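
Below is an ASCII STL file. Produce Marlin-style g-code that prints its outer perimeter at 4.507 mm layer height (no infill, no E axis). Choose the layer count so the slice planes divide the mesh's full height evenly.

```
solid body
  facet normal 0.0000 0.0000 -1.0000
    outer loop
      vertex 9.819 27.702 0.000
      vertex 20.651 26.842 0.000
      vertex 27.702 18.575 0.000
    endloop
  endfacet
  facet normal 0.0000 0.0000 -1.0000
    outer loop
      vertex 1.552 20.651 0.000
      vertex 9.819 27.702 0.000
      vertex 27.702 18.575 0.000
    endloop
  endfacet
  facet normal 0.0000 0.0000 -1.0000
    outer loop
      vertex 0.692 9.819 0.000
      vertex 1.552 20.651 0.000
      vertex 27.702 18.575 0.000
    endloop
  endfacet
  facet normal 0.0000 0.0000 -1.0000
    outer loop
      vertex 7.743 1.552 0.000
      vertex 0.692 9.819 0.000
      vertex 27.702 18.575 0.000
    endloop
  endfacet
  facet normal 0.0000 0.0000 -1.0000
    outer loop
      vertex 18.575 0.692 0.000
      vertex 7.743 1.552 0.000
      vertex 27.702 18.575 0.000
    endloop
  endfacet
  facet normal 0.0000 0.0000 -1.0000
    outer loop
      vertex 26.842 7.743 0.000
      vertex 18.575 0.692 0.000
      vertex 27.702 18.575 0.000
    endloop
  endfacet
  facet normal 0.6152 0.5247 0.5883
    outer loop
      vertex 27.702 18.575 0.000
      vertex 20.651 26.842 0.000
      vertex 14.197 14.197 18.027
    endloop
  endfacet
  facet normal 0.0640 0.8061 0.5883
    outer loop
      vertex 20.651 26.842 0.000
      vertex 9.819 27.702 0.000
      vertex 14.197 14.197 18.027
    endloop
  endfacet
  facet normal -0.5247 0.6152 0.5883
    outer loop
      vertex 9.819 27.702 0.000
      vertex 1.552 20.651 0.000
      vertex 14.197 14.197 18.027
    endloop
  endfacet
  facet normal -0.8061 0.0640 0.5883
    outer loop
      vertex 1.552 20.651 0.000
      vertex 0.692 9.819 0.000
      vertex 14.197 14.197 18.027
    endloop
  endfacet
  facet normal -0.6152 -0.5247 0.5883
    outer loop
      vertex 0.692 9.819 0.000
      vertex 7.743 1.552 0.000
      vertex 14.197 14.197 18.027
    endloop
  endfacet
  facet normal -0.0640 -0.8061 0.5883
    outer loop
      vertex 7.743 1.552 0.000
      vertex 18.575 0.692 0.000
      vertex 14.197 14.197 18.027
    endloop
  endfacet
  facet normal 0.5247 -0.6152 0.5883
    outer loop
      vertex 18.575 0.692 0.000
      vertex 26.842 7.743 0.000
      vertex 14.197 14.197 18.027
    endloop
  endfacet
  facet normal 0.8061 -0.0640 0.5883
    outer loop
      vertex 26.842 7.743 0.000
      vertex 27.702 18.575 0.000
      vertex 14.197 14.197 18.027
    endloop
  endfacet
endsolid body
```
; perimeter-only toolpath
G21 ; units = mm
G90 ; absolute positioning
G28 ; home
; layer 1
G0 Z4.507
G0 X24.326 Y17.480
G1 X19.038 Y23.681
G1 X10.913 Y24.326
G1 X4.713 Y19.038
G1 X4.068 Y10.913
G1 X9.357 Y4.713
G1 X17.480 Y4.068
G1 X23.681 Y9.357
G1 X24.326 Y17.480
; layer 2
G0 Z9.014
G0 X20.950 Y16.386
G1 X17.424 Y20.520
G1 X12.008 Y20.950
G1 X7.874 Y17.424
G1 X7.444 Y12.008
G1 X10.970 Y7.874
G1 X16.386 Y7.444
G1 X20.520 Y10.970
G1 X20.950 Y16.386
; layer 3
G0 Z13.520
G0 X17.573 Y15.291
G1 X15.810 Y17.358
G1 X13.102 Y17.573
G1 X11.036 Y15.810
G1 X10.821 Y13.102
G1 X12.583 Y11.036
G1 X15.291 Y10.821
G1 X17.358 Y12.583
G1 X17.573 Y15.291
M2 ; end

The solid is a regular 8-sided pyramid, base circumscribed radius ≈ 14.2 mm, apex at z ≈ 18 mm. Slicing at Δz = 4.507 mm — 4 equal slices spanning the solid's height, so layer i sits at z = i·h/4 — gives 3 non-empty perimeters. Each is a 8-segment closed polygon; G0 lifts to the layer z and rapids to the start vertex, then G1 traces the edges. The cross-section shrinks linearly with z (the slice at the apex is degenerate and omitted).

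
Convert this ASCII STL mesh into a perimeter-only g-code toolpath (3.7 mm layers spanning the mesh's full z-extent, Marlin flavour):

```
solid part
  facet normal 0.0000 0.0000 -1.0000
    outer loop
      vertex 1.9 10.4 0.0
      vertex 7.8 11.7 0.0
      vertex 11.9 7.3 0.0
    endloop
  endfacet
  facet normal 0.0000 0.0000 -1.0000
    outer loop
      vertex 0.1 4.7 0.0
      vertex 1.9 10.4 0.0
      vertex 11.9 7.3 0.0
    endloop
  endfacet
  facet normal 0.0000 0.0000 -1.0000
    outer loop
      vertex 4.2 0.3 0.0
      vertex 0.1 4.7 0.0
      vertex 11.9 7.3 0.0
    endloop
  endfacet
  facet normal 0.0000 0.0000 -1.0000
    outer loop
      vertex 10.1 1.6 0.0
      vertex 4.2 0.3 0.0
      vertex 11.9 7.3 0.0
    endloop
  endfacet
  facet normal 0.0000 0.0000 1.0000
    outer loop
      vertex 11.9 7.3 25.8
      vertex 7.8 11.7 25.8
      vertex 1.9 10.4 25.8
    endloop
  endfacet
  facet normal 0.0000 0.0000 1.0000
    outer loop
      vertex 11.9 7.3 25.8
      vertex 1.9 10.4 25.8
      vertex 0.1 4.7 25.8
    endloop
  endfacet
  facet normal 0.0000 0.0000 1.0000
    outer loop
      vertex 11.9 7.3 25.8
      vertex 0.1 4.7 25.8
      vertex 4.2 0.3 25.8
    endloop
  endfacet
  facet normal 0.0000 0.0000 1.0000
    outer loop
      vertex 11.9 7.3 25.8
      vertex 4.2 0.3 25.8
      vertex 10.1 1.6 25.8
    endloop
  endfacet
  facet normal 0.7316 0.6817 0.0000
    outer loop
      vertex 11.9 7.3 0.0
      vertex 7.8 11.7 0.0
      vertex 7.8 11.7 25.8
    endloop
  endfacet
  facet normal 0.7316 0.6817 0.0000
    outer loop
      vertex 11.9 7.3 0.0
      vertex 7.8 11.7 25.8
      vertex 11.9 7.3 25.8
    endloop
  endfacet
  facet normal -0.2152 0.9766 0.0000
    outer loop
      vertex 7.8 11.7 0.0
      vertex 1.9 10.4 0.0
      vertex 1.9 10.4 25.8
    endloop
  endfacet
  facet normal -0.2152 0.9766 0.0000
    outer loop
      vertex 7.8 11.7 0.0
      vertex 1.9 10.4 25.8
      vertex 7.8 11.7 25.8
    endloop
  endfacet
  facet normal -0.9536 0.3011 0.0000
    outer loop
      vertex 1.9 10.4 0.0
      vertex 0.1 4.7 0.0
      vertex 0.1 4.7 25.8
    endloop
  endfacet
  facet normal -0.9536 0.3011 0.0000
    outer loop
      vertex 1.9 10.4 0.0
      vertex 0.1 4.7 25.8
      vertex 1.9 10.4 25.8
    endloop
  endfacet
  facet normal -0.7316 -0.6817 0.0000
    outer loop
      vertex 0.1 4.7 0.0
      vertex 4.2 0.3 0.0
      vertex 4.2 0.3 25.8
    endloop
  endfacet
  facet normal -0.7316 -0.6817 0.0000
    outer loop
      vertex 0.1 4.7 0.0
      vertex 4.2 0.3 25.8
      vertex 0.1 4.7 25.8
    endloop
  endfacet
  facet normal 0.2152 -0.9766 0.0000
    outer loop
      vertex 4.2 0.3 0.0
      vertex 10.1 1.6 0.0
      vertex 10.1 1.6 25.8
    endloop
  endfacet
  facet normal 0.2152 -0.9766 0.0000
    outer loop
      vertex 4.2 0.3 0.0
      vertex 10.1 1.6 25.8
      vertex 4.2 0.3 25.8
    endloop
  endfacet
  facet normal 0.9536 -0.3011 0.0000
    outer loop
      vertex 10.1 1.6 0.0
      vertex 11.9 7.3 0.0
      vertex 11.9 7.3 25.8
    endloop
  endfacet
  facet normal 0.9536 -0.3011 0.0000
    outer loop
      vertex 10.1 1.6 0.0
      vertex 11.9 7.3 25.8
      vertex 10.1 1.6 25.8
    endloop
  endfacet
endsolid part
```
; perimeter-only toolpath
G21 ; units = mm
G90 ; absolute positioning
G28 ; home
; layer 1
G0 Z3.7
G0 X11.9 Y7.3
G1 X7.8 Y11.7
G1 X1.9 Y10.4
G1 X0.1 Y4.7
G1 X4.2 Y0.3
G1 X10.1 Y1.6
G1 X11.9 Y7.3
; layer 2
G0 Z7.4
G0 X11.9 Y7.3
G1 X7.8 Y11.7
G1 X1.9 Y10.4
G1 X0.1 Y4.7
G1 X4.2 Y0.3
G1 X10.1 Y1.6
G1 X11.9 Y7.3
; layer 3
G0 Z11.1
G0 X11.9 Y7.3
G1 X7.8 Y11.7
G1 X1.9 Y10.4
G1 X0.1 Y4.7
G1 X4.2 Y0.3
G1 X10.1 Y1.6
G1 X11.9 Y7.3
; layer 4
G0 Z14.7
G0 X11.9 Y7.3
G1 X7.8 Y11.7
G1 X1.9 Y10.4
G1 X0.1 Y4.7
G1 X4.2 Y0.3
G1 X10.1 Y1.6
G1 X11.9 Y7.3
; layer 5
G0 Z18.4
G0 X11.9 Y7.3
G1 X7.8 Y11.7
G1 X1.9 Y10.4
G1 X0.1 Y4.7
G1 X4.2 Y0.3
G1 X10.1 Y1.6
G1 X11.9 Y7.3
; layer 6
G0 Z22.1
G0 X11.9 Y7.3
G1 X7.8 Y11.7
G1 X1.9 Y10.4
G1 X0.1 Y4.7
G1 X4.2 Y0.3
G1 X10.1 Y1.6
G1 X11.9 Y7.3
; layer 7
G0 Z25.8
G0 X11.9 Y7.3
G1 X7.8 Y11.7
G1 X1.9 Y10.4
G1 X0.1 Y4.7
G1 X4.2 Y0.3
G1 X10.1 Y1.6
G1 X11.9 Y7.3
M2 ; end

The solid is a regular 6-sided prism (a cylinder approximated with 6 flat sides), circumscribed radius ≈ 6 mm, height ≈ 25.8 mm. Slicing at Δz = 3.7 mm — 7 equal slices spanning the solid's height, so layer i sits at z = i·h/7 — gives 7 non-empty perimeters. Each is a 6-segment closed polygon; G0 lifts to the layer z and rapids to the start vertex, then G1 traces the edges.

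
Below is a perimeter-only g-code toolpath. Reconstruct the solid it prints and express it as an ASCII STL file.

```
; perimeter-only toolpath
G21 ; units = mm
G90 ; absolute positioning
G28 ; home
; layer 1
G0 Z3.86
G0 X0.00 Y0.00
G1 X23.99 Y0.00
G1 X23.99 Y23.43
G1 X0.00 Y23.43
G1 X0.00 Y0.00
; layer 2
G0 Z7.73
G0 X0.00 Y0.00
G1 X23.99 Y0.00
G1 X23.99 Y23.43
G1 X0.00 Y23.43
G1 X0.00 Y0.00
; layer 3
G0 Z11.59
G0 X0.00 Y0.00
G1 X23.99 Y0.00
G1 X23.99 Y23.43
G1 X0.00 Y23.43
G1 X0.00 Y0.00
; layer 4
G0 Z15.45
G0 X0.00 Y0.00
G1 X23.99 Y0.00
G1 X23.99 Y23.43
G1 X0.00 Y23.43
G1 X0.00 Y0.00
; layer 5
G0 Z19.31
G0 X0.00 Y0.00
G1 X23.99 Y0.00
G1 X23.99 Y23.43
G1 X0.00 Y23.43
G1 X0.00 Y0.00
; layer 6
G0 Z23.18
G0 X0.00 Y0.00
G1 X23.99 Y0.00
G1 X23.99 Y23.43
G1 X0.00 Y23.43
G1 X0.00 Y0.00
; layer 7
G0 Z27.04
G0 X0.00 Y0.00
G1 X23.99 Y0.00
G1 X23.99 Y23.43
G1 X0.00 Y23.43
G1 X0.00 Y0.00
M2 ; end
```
solid part
  facet normal 0.0000 0.0000 -1.0000
    outer loop
      vertex 23.99 23.43 0.00
      vertex 23.99 0.00 0.00
      vertex 0.00 0.00 0.00
    endloop
  endfacet
  facet normal 0.0000 0.0000 -1.0000
    outer loop
      vertex 0.00 23.43 0.00
      vertex 23.99 23.43 0.00
      vertex 0.00 0.00 0.00
    endloop
  endfacet
  facet normal 0.0000 0.0000 1.0000
    outer loop
      vertex 0.00 0.00 27.04
      vertex 23.99 0.00 27.04
      vertex 23.99 23.43 27.04
    endloop
  endfacet
  facet normal 0.0000 0.0000 1.0000
    outer loop
      vertex 0.00 0.00 27.04
      vertex 23.99 23.43 27.04
      vertex 0.00 23.43 27.04
    endloop
  endfacet
  facet normal 0.0000 -1.0000 0.0000
    outer loop
      vertex 0.00 0.00 0.00
      vertex 23.99 0.00 0.00
      vertex 23.99 0.00 27.04
    endloop
  endfacet
  facet normal 0.0000 -1.0000 0.0000
    outer loop
      vertex 0.00 0.00 0.00
      vertex 23.99 0.00 27.04
      vertex 0.00 0.00 27.04
    endloop
  endfacet
  facet normal 0.0000 1.0000 0.0000
    outer loop
      vertex 23.99 23.43 27.04
      vertex 23.99 23.43 0.00
      vertex 0.00 23.43 0.00
    endloop
  endfacet
  facet normal 0.0000 1.0000 0.0000
    outer loop
      vertex 0.00 23.43 27.04
      vertex 23.99 23.43 27.04
      vertex 0.00 23.43 0.00
    endloop
  endfacet
  facet normal -1.0000 0.0000 0.0000
    outer loop
      vertex 0.00 23.43 27.04
      vertex 0.00 23.43 0.00
      vertex 0.00 0.00 0.00
    endloop
  endfacet
  facet normal -1.0000 0.0000 0.0000
    outer loop
      vertex 0.00 0.00 27.04
      vertex 0.00 23.43 27.04
      vertex 0.00 0.00 0.00
    endloop
  endfacet
  facet normal 1.0000 0.0000 0.0000
    outer loop
      vertex 23.99 0.00 0.00
      vertex 23.99 23.43 0.00
      vertex 23.99 23.43 27.04
    endloop
  endfacet
  facet normal 1.0000 0.0000 0.0000
    outer loop
      vertex 23.99 0.00 0.00
      vertex 23.99 23.43 27.04
      vertex 23.99 0.00 27.04
    endloop
  endfacet
endsolid part

The G0 Z moves step by Δz≈3.86 mm. Every layer's G1 loop is the same polygon, so the solid is a straight extrusion of it from z=0 to z≈27. Closing with flat bottom and top caps and triangulating gives 12 facets — a rectangular box, roughly 24 × 23.4 mm footprint and 27 mm tall.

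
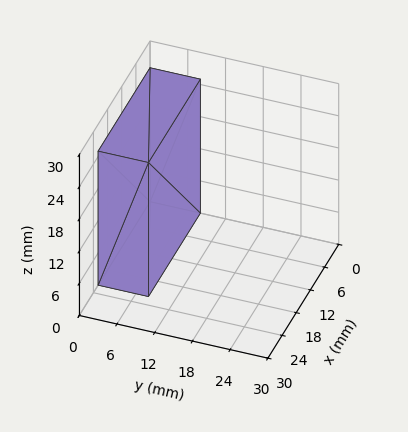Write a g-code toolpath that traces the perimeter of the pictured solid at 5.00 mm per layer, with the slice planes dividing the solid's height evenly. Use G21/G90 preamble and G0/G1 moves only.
Reading the render: the shape is a rectangular box, roughly 22 × 8 mm footprint and 25 mm tall (dimensions read to the nearest mm from the axis ticks). For the g-code, the solid's height is divided into equal slices at the stated Δz and each level perimeter traced with G1 moves after a G0 lift.

; perimeter-only toolpath
G21 ; units = mm
G90 ; absolute positioning
G28 ; home
; layer 1
G0 Z5.00
G0 X0.00 Y0.00
G1 X22.00 Y0.00
G1 X22.00 Y8.00
G1 X0.00 Y8.00
G1 X0.00 Y0.00
; layer 2
G0 Z10.00
G0 X0.00 Y0.00
G1 X22.00 Y0.00
G1 X22.00 Y8.00
G1 X0.00 Y8.00
G1 X0.00 Y0.00
; layer 3
G0 Z15.00
G0 X0.00 Y0.00
G1 X22.00 Y0.00
G1 X22.00 Y8.00
G1 X0.00 Y8.00
G1 X0.00 Y0.00
; layer 4
G0 Z20.00
G0 X0.00 Y0.00
G1 X22.00 Y0.00
G1 X22.00 Y8.00
G1 X0.00 Y8.00
G1 X0.00 Y0.00
; layer 5
G0 Z25.00
G0 X0.00 Y0.00
G1 X22.00 Y0.00
G1 X22.00 Y8.00
G1 X0.00 Y8.00
G1 X0.00 Y0.00
M2 ; end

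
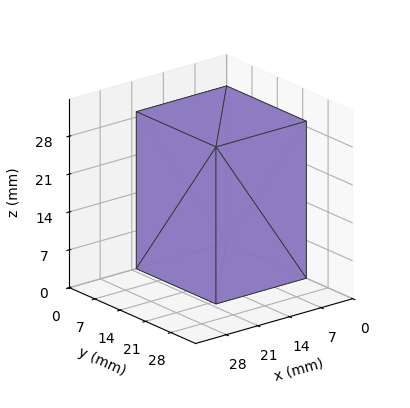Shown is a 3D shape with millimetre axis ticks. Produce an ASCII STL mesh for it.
Reading the render: the shape is a rectangular box, roughly 20 × 22 mm footprint and 29 mm tall (dimensions read to the nearest mm from the axis ticks). For the STL, each face is triangulated and given an outward normal.

solid part
  facet normal 0.0000 0.0000 -1.0000
    outer loop
      vertex 20.00 22.00 0.00
      vertex 20.00 0.00 0.00
      vertex 0.00 0.00 0.00
    endloop
  endfacet
  facet normal 0.0000 0.0000 -1.0000
    outer loop
      vertex 0.00 22.00 0.00
      vertex 20.00 22.00 0.00
      vertex 0.00 0.00 0.00
    endloop
  endfacet
  facet normal 0.0000 0.0000 1.0000
    outer loop
      vertex 0.00 0.00 29.00
      vertex 20.00 0.00 29.00
      vertex 20.00 22.00 29.00
    endloop
  endfacet
  facet normal 0.0000 0.0000 1.0000
    outer loop
      vertex 0.00 0.00 29.00
      vertex 20.00 22.00 29.00
      vertex 0.00 22.00 29.00
    endloop
  endfacet
  facet normal 0.0000 -1.0000 0.0000
    outer loop
      vertex 0.00 0.00 0.00
      vertex 20.00 0.00 0.00
      vertex 20.00 0.00 29.00
    endloop
  endfacet
  facet normal 0.0000 -1.0000 0.0000
    outer loop
      vertex 0.00 0.00 0.00
      vertex 20.00 0.00 29.00
      vertex 0.00 0.00 29.00
    endloop
  endfacet
  facet normal 0.0000 1.0000 0.0000
    outer loop
      vertex 20.00 22.00 29.00
      vertex 20.00 22.00 0.00
      vertex 0.00 22.00 0.00
    endloop
  endfacet
  facet normal 0.0000 1.0000 0.0000
    outer loop
      vertex 0.00 22.00 29.00
      vertex 20.00 22.00 29.00
      vertex 0.00 22.00 0.00
    endloop
  endfacet
  facet normal -1.0000 0.0000 0.0000
    outer loop
      vertex 0.00 22.00 29.00
      vertex 0.00 22.00 0.00
      vertex 0.00 0.00 0.00
    endloop
  endfacet
  facet normal -1.0000 0.0000 0.0000
    outer loop
      vertex 0.00 0.00 29.00
      vertex 0.00 22.00 29.00
      vertex 0.00 0.00 0.00
    endloop
  endfacet
  facet normal 1.0000 0.0000 0.0000
    outer loop
      vertex 20.00 0.00 0.00
      vertex 20.00 22.00 0.00
      vertex 20.00 22.00 29.00
    endloop
  endfacet
  facet normal 1.0000 0.0000 0.0000
    outer loop
      vertex 20.00 0.00 0.00
      vertex 20.00 22.00 29.00
      vertex 20.00 0.00 29.00
    endloop
  endfacet
endsolid part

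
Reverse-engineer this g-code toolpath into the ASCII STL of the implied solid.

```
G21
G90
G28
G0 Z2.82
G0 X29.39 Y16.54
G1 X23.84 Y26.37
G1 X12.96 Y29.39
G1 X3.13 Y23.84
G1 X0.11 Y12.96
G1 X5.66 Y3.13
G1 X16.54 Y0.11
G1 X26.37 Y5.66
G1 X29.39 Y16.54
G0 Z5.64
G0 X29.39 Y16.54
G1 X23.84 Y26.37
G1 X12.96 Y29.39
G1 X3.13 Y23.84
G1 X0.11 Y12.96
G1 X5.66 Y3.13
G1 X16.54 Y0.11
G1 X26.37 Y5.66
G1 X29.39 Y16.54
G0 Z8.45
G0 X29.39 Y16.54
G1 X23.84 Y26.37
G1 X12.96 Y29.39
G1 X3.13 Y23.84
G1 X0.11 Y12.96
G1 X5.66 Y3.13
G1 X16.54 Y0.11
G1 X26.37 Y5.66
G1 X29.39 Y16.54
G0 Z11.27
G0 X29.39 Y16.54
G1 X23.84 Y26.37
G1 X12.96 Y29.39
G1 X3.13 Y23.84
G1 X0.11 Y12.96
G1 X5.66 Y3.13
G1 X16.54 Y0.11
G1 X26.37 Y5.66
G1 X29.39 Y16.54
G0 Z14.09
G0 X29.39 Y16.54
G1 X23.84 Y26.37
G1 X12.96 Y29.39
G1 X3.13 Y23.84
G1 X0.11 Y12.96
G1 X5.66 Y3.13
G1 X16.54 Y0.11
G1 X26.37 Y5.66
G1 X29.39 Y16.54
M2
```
solid part
  facet normal 0.0000 0.0000 -1.0000
    outer loop
      vertex 12.96 29.39 0.00
      vertex 23.84 26.37 0.00
      vertex 29.39 16.54 0.00
    endloop
  endfacet
  facet normal 0.0000 0.0000 -1.0000
    outer loop
      vertex 3.13 23.84 0.00
      vertex 12.96 29.39 0.00
      vertex 29.39 16.54 0.00
    endloop
  endfacet
  facet normal 0.0000 0.0000 -1.0000
    outer loop
      vertex 0.11 12.96 0.00
      vertex 3.13 23.84 0.00
      vertex 29.39 16.54 0.00
    endloop
  endfacet
  facet normal 0.0000 0.0000 -1.0000
    outer loop
      vertex 5.66 3.13 0.00
      vertex 0.11 12.96 0.00
      vertex 29.39 16.54 0.00
    endloop
  endfacet
  facet normal 0.0000 0.0000 -1.0000
    outer loop
      vertex 16.54 0.11 0.00
      vertex 5.66 3.13 0.00
      vertex 29.39 16.54 0.00
    endloop
  endfacet
  facet normal 0.0000 0.0000 -1.0000
    outer loop
      vertex 26.37 5.66 0.00
      vertex 16.54 0.11 0.00
      vertex 29.39 16.54 0.00
    endloop
  endfacet
  facet normal 0.0000 0.0000 1.0000
    outer loop
      vertex 29.39 16.54 14.09
      vertex 23.84 26.37 14.09
      vertex 12.96 29.39 14.09
    endloop
  endfacet
  facet normal 0.0000 0.0000 1.0000
    outer loop
      vertex 29.39 16.54 14.09
      vertex 12.96 29.39 14.09
      vertex 3.13 23.84 14.09
    endloop
  endfacet
  facet normal 0.0000 0.0000 1.0000
    outer loop
      vertex 29.39 16.54 14.09
      vertex 3.13 23.84 14.09
      vertex 0.11 12.96 14.09
    endloop
  endfacet
  facet normal 0.0000 0.0000 1.0000
    outer loop
      vertex 29.39 16.54 14.09
      vertex 0.11 12.96 14.09
      vertex 5.66 3.13 14.09
    endloop
  endfacet
  facet normal 0.0000 0.0000 1.0000
    outer loop
      vertex 29.39 16.54 14.09
      vertex 5.66 3.13 14.09
      vertex 16.54 0.11 14.09
    endloop
  endfacet
  facet normal 0.0000 0.0000 1.0000
    outer loop
      vertex 29.39 16.54 14.09
      vertex 16.54 0.11 14.09
      vertex 26.37 5.66 14.09
    endloop
  endfacet
  facet normal 0.8708 0.4916 0.0000
    outer loop
      vertex 29.39 16.54 0.00
      vertex 23.84 26.37 0.00
      vertex 23.84 26.37 14.09
    endloop
  endfacet
  facet normal 0.8708 0.4916 0.0000
    outer loop
      vertex 29.39 16.54 0.00
      vertex 23.84 26.37 14.09
      vertex 29.39 16.54 14.09
    endloop
  endfacet
  facet normal 0.2675 0.9636 0.0000
    outer loop
      vertex 23.84 26.37 0.00
      vertex 12.96 29.39 0.00
      vertex 12.96 29.39 14.09
    endloop
  endfacet
  facet normal 0.2675 0.9636 0.0000
    outer loop
      vertex 23.84 26.37 0.00
      vertex 12.96 29.39 14.09
      vertex 23.84 26.37 14.09
    endloop
  endfacet
  facet normal -0.4916 0.8708 0.0000
    outer loop
      vertex 12.96 29.39 0.00
      vertex 3.13 23.84 0.00
      vertex 3.13 23.84 14.09
    endloop
  endfacet
  facet normal -0.4916 0.8708 0.0000
    outer loop
      vertex 12.96 29.39 0.00
      vertex 3.13 23.84 14.09
      vertex 12.96 29.39 14.09
    endloop
  endfacet
  facet normal -0.9636 0.2675 0.0000
    outer loop
      vertex 3.13 23.84 0.00
      vertex 0.11 12.96 0.00
      vertex 0.11 12.96 14.09
    endloop
  endfacet
  facet normal -0.9636 0.2675 0.0000
    outer loop
      vertex 3.13 23.84 0.00
      vertex 0.11 12.96 14.09
      vertex 3.13 23.84 14.09
    endloop
  endfacet
  facet normal -0.8708 -0.4916 0.0000
    outer loop
      vertex 0.11 12.96 0.00
      vertex 5.66 3.13 0.00
      vertex 5.66 3.13 14.09
    endloop
  endfacet
  facet normal -0.8708 -0.4916 0.0000
    outer loop
      vertex 0.11 12.96 0.00
      vertex 5.66 3.13 14.09
      vertex 0.11 12.96 14.09
    endloop
  endfacet
  facet normal -0.2675 -0.9636 0.0000
    outer loop
      vertex 5.66 3.13 0.00
      vertex 16.54 0.11 0.00
      vertex 16.54 0.11 14.09
    endloop
  endfacet
  facet normal -0.2675 -0.9636 0.0000
    outer loop
      vertex 5.66 3.13 0.00
      vertex 16.54 0.11 14.09
      vertex 5.66 3.13 14.09
    endloop
  endfacet
  facet normal 0.4916 -0.8708 0.0000
    outer loop
      vertex 16.54 0.11 0.00
      vertex 26.37 5.66 0.00
      vertex 26.37 5.66 14.09
    endloop
  endfacet
  facet normal 0.4916 -0.8708 0.0000
    outer loop
      vertex 16.54 0.11 0.00
      vertex 26.37 5.66 14.09
      vertex 16.54 0.11 14.09
    endloop
  endfacet
  facet normal 0.9636 -0.2675 0.0000
    outer loop
      vertex 26.37 5.66 0.00
      vertex 29.39 16.54 0.00
      vertex 29.39 16.54 14.09
    endloop
  endfacet
  facet normal 0.9636 -0.2675 0.0000
    outer loop
      vertex 26.37 5.66 0.00
      vertex 29.39 16.54 14.09
      vertex 26.37 5.66 14.09
    endloop
  endfacet
endsolid part

The G0 Z moves step by Δz≈2.82 mm. Every layer's G1 loop is the same polygon, so the solid is a straight extrusion of it from z=0 to z≈14.1. Closing with flat bottom and top caps and triangulating gives 28 facets — a regular 8-sided prism (a cylinder approximated with 8 flat sides), circumscribed radius ≈ 14.8 mm, height ≈ 14.1 mm.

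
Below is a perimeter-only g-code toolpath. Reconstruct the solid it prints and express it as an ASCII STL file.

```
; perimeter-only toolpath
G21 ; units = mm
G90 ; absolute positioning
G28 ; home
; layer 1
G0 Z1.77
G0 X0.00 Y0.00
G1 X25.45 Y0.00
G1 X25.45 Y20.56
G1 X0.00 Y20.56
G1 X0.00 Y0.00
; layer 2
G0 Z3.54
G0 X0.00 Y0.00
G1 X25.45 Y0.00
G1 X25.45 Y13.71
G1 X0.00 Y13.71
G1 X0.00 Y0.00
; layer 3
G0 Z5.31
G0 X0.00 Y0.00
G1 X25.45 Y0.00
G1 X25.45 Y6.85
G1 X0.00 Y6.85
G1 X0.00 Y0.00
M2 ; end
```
solid part
  facet normal 0.0000 0.0000 -1.0000
    outer loop
      vertex 25.45 27.41 0.00
      vertex 25.45 0.00 0.00
      vertex 0.00 0.00 0.00
    endloop
  endfacet
  facet normal 0.0000 0.0000 -1.0000
    outer loop
      vertex 0.00 27.41 0.00
      vertex 25.45 27.41 0.00
      vertex 0.00 0.00 0.00
    endloop
  endfacet
  facet normal 0.0000 -1.0000 0.0000
    outer loop
      vertex 0.00 0.00 0.00
      vertex 25.45 0.00 0.00
      vertex 25.45 0.00 7.08
    endloop
  endfacet
  facet normal 0.0000 -1.0000 0.0000
    outer loop
      vertex 0.00 0.00 0.00
      vertex 25.45 0.00 7.08
      vertex 0.00 0.00 7.08
    endloop
  endfacet
  facet normal 0.0000 0.2501 0.9682
    outer loop
      vertex 0.00 0.00 7.08
      vertex 25.45 0.00 7.08
      vertex 25.45 27.41 0.00
    endloop
  endfacet
  facet normal 0.0000 0.2501 0.9682
    outer loop
      vertex 0.00 0.00 7.08
      vertex 25.45 27.41 0.00
      vertex 0.00 27.41 0.00
    endloop
  endfacet
  facet normal -1.0000 0.0000 0.0000
    outer loop
      vertex 0.00 0.00 7.08
      vertex 0.00 27.41 0.00
      vertex 0.00 0.00 0.00
    endloop
  endfacet
  facet normal 1.0000 0.0000 0.0000
    outer loop
      vertex 25.45 0.00 0.00
      vertex 25.45 27.41 0.00
      vertex 25.45 0.00 7.08
    endloop
  endfacet
endsolid part

The G0 Z moves step by Δz≈1.77 mm. The G1 loops shrink linearly with z, so the solid tapers from its base footprint up to z≈7.08. Closing with a flat bottom cap and the tapered top and triangulating gives 8 facets — a wedge (ramp): 25.4 × 27.4 mm base, rising to 7.08 mm along the y=0 edge and sloping linearly to z=0 at y=27.4.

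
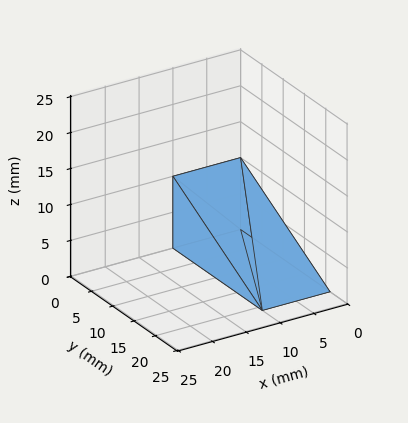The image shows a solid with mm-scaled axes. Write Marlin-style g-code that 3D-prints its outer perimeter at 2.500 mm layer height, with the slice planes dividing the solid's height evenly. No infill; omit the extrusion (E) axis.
Reading the render: the shape is a wedge (ramp): 10 × 21 mm base, rising to 10 mm along the y=0 edge and sloping linearly to z=0 at y=21 (dimensions read to the nearest mm from the axis ticks). For the g-code, the solid's height is divided into equal slices at the stated Δz and each level perimeter traced with G1 moves after a G0 lift.

; perimeter-only toolpath
G21 ; units = mm
G90 ; absolute positioning
G28 ; home
; layer 1
G0 Z2.500
G0 X0.000 Y0.000
G1 X10.000 Y0.000
G1 X10.000 Y15.750
G1 X0.000 Y15.750
G1 X0.000 Y0.000
; layer 2
G0 Z5.000
G0 X0.000 Y0.000
G1 X10.000 Y0.000
G1 X10.000 Y10.500
G1 X0.000 Y10.500
G1 X0.000 Y0.000
; layer 3
G0 Z7.500
G0 X0.000 Y0.000
G1 X10.000 Y0.000
G1 X10.000 Y5.250
G1 X0.000 Y5.250
G1 X0.000 Y0.000
M2 ; end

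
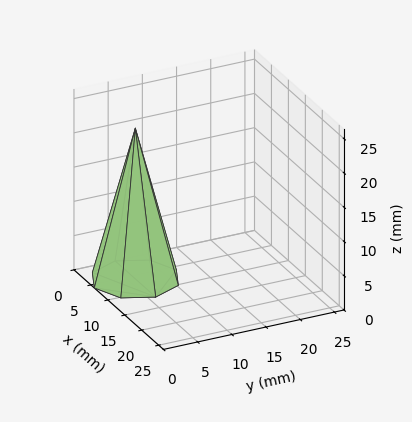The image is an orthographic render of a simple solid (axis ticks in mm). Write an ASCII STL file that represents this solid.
Reading the render: the shape is a regular 8-sided pyramid, base circumscribed radius ≈ 6 mm, apex at z ≈ 22 mm (dimensions read to the nearest mm from the axis ticks). For the STL, each face is triangulated and given an outward normal.

solid part
  facet normal 0.0000 0.0000 -1.0000
    outer loop
      vertex 6.0 12.0 0.0
      vertex 10.2 10.2 0.0
      vertex 12.0 6.0 0.0
    endloop
  endfacet
  facet normal 0.0000 0.0000 -1.0000
    outer loop
      vertex 1.8 10.2 0.0
      vertex 6.0 12.0 0.0
      vertex 12.0 6.0 0.0
    endloop
  endfacet
  facet normal 0.0000 0.0000 -1.0000
    outer loop
      vertex 0.0 6.0 0.0
      vertex 1.8 10.2 0.0
      vertex 12.0 6.0 0.0
    endloop
  endfacet
  facet normal 0.0000 0.0000 -1.0000
    outer loop
      vertex 1.8 1.8 0.0
      vertex 0.0 6.0 0.0
      vertex 12.0 6.0 0.0
    endloop
  endfacet
  facet normal 0.0000 0.0000 -1.0000
    outer loop
      vertex 6.0 0.0 0.0
      vertex 1.8 1.8 0.0
      vertex 12.0 6.0 0.0
    endloop
  endfacet
  facet normal 0.0000 0.0000 -1.0000
    outer loop
      vertex 10.2 1.8 0.0
      vertex 6.0 0.0 0.0
      vertex 12.0 6.0 0.0
    endloop
  endfacet
  facet normal 0.8916 0.3821 0.2432
    outer loop
      vertex 12.0 6.0 0.0
      vertex 10.2 10.2 0.0
      vertex 6.0 6.0 22.0
    endloop
  endfacet
  facet normal 0.3821 0.8916 0.2432
    outer loop
      vertex 10.2 10.2 0.0
      vertex 6.0 12.0 0.0
      vertex 6.0 6.0 22.0
    endloop
  endfacet
  facet normal -0.3821 0.8916 0.2432
    outer loop
      vertex 6.0 12.0 0.0
      vertex 1.8 10.2 0.0
      vertex 6.0 6.0 22.0
    endloop
  endfacet
  facet normal -0.8916 0.3821 0.2432
    outer loop
      vertex 1.8 10.2 0.0
      vertex 0.0 6.0 0.0
      vertex 6.0 6.0 22.0
    endloop
  endfacet
  facet normal -0.8916 -0.3821 0.2432
    outer loop
      vertex 0.0 6.0 0.0
      vertex 1.8 1.8 0.0
      vertex 6.0 6.0 22.0
    endloop
  endfacet
  facet normal -0.3821 -0.8916 0.2432
    outer loop
      vertex 1.8 1.8 0.0
      vertex 6.0 0.0 0.0
      vertex 6.0 6.0 22.0
    endloop
  endfacet
  facet normal 0.3821 -0.8916 0.2432
    outer loop
      vertex 6.0 0.0 0.0
      vertex 10.2 1.8 0.0
      vertex 6.0 6.0 22.0
    endloop
  endfacet
  facet normal 0.8916 -0.3821 0.2432
    outer loop
      vertex 10.2 1.8 0.0
      vertex 12.0 6.0 0.0
      vertex 6.0 6.0 22.0
    endloop
  endfacet
endsolid part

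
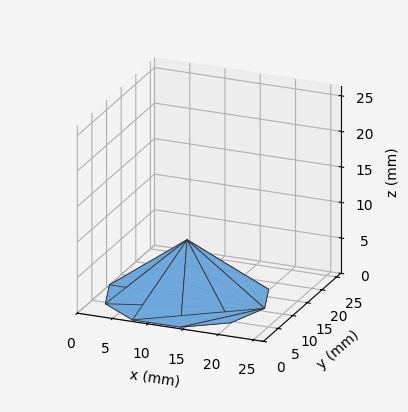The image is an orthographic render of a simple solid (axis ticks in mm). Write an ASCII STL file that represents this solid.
Reading the render: the shape is a regular 10-sided pyramid, base circumscribed radius ≈ 11 mm, apex at z ≈ 8 mm (dimensions read to the nearest mm from the axis ticks). For the STL, each face is triangulated and given an outward normal.

solid part
  facet normal 0.0000 0.0000 -1.0000
    outer loop
      vertex 14.40 21.46 0.00
      vertex 19.90 17.47 0.00
      vertex 22.00 11.00 0.00
    endloop
  endfacet
  facet normal 0.0000 0.0000 -1.0000
    outer loop
      vertex 7.60 21.46 0.00
      vertex 14.40 21.46 0.00
      vertex 22.00 11.00 0.00
    endloop
  endfacet
  facet normal 0.0000 0.0000 -1.0000
    outer loop
      vertex 2.10 17.47 0.00
      vertex 7.60 21.46 0.00
      vertex 22.00 11.00 0.00
    endloop
  endfacet
  facet normal 0.0000 0.0000 -1.0000
    outer loop
      vertex 0.00 11.00 0.00
      vertex 2.10 17.47 0.00
      vertex 22.00 11.00 0.00
    endloop
  endfacet
  facet normal 0.0000 0.0000 -1.0000
    outer loop
      vertex 2.10 4.53 0.00
      vertex 0.00 11.00 0.00
      vertex 22.00 11.00 0.00
    endloop
  endfacet
  facet normal 0.0000 0.0000 -1.0000
    outer loop
      vertex 7.60 0.54 0.00
      vertex 2.10 4.53 0.00
      vertex 22.00 11.00 0.00
    endloop
  endfacet
  facet normal 0.0000 0.0000 -1.0000
    outer loop
      vertex 14.40 0.54 0.00
      vertex 7.60 0.54 0.00
      vertex 22.00 11.00 0.00
    endloop
  endfacet
  facet normal 0.0000 0.0000 -1.0000
    outer loop
      vertex 19.90 4.53 0.00
      vertex 14.40 0.54 0.00
      vertex 22.00 11.00 0.00
    endloop
  endfacet
  facet normal 0.5777 0.1875 0.7944
    outer loop
      vertex 22.00 11.00 0.00
      vertex 19.90 17.47 0.00
      vertex 11.00 11.00 8.00
    endloop
  endfacet
  facet normal 0.3567 0.4916 0.7944
    outer loop
      vertex 19.90 17.47 0.00
      vertex 14.40 21.46 0.00
      vertex 11.00 11.00 8.00
    endloop
  endfacet
  facet normal 0.0000 0.6075 0.7943
    outer loop
      vertex 14.40 21.46 0.00
      vertex 7.60 21.46 0.00
      vertex 11.00 11.00 8.00
    endloop
  endfacet
  facet normal -0.3567 0.4916 0.7944
    outer loop
      vertex 7.60 21.46 0.00
      vertex 2.10 17.47 0.00
      vertex 11.00 11.00 8.00
    endloop
  endfacet
  facet normal -0.5777 0.1875 0.7944
    outer loop
      vertex 2.10 17.47 0.00
      vertex 0.00 11.00 0.00
      vertex 11.00 11.00 8.00
    endloop
  endfacet
  facet normal -0.5777 -0.1875 0.7944
    outer loop
      vertex 0.00 11.00 0.00
      vertex 2.10 4.53 0.00
      vertex 11.00 11.00 8.00
    endloop
  endfacet
  facet normal -0.3567 -0.4916 0.7944
    outer loop
      vertex 2.10 4.53 0.00
      vertex 7.60 0.54 0.00
      vertex 11.00 11.00 8.00
    endloop
  endfacet
  facet normal 0.0000 -0.6075 0.7943
    outer loop
      vertex 7.60 0.54 0.00
      vertex 14.40 0.54 0.00
      vertex 11.00 11.00 8.00
    endloop
  endfacet
  facet normal 0.3567 -0.4916 0.7944
    outer loop
      vertex 14.40 0.54 0.00
      vertex 19.90 4.53 0.00
      vertex 11.00 11.00 8.00
    endloop
  endfacet
  facet normal 0.5777 -0.1875 0.7944
    outer loop
      vertex 19.90 4.53 0.00
      vertex 22.00 11.00 0.00
      vertex 11.00 11.00 8.00
    endloop
  endfacet
endsolid part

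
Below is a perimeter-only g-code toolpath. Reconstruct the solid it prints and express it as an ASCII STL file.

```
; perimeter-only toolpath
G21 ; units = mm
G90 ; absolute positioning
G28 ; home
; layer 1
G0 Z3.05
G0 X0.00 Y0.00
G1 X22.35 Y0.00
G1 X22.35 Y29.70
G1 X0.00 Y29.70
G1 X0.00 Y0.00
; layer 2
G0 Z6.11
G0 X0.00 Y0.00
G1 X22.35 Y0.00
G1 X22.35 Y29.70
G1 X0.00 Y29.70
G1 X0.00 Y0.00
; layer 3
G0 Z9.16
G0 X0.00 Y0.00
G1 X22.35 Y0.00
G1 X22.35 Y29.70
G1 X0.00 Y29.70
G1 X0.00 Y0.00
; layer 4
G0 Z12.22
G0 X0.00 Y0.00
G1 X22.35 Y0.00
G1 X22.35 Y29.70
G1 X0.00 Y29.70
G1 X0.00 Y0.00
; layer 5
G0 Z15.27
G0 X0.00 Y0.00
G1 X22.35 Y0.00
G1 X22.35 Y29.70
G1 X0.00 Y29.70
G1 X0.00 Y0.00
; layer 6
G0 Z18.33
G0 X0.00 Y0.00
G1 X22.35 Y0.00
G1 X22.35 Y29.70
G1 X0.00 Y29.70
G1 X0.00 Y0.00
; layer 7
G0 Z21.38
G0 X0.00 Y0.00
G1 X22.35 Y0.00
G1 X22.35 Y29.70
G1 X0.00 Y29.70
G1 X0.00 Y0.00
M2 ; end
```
solid part
  facet normal 0.0000 0.0000 -1.0000
    outer loop
      vertex 22.35 29.70 0.00
      vertex 22.35 0.00 0.00
      vertex 0.00 0.00 0.00
    endloop
  endfacet
  facet normal 0.0000 0.0000 -1.0000
    outer loop
      vertex 0.00 29.70 0.00
      vertex 22.35 29.70 0.00
      vertex 0.00 0.00 0.00
    endloop
  endfacet
  facet normal 0.0000 0.0000 1.0000
    outer loop
      vertex 0.00 0.00 21.38
      vertex 22.35 0.00 21.38
      vertex 22.35 29.70 21.38
    endloop
  endfacet
  facet normal 0.0000 0.0000 1.0000
    outer loop
      vertex 0.00 0.00 21.38
      vertex 22.35 29.70 21.38
      vertex 0.00 29.70 21.38
    endloop
  endfacet
  facet normal 0.0000 -1.0000 0.0000
    outer loop
      vertex 0.00 0.00 0.00
      vertex 22.35 0.00 0.00
      vertex 22.35 0.00 21.38
    endloop
  endfacet
  facet normal 0.0000 -1.0000 0.0000
    outer loop
      vertex 0.00 0.00 0.00
      vertex 22.35 0.00 21.38
      vertex 0.00 0.00 21.38
    endloop
  endfacet
  facet normal 0.0000 1.0000 0.0000
    outer loop
      vertex 22.35 29.70 21.38
      vertex 22.35 29.70 0.00
      vertex 0.00 29.70 0.00
    endloop
  endfacet
  facet normal 0.0000 1.0000 0.0000
    outer loop
      vertex 0.00 29.70 21.38
      vertex 22.35 29.70 21.38
      vertex 0.00 29.70 0.00
    endloop
  endfacet
  facet normal -1.0000 0.0000 0.0000
    outer loop
      vertex 0.00 29.70 21.38
      vertex 0.00 29.70 0.00
      vertex 0.00 0.00 0.00
    endloop
  endfacet
  facet normal -1.0000 0.0000 0.0000
    outer loop
      vertex 0.00 0.00 21.38
      vertex 0.00 29.70 21.38
      vertex 0.00 0.00 0.00
    endloop
  endfacet
  facet normal 1.0000 0.0000 0.0000
    outer loop
      vertex 22.35 0.00 0.00
      vertex 22.35 29.70 0.00
      vertex 22.35 29.70 21.38
    endloop
  endfacet
  facet normal 1.0000 0.0000 0.0000
    outer loop
      vertex 22.35 0.00 0.00
      vertex 22.35 29.70 21.38
      vertex 22.35 0.00 21.38
    endloop
  endfacet
endsolid part

The G0 Z moves step by Δz≈3.05 mm. Every layer's G1 loop is the same polygon, so the solid is a straight extrusion of it from z=0 to z≈21.4. Closing with flat bottom and top caps and triangulating gives 12 facets — a rectangular box, roughly 22.4 × 29.7 mm footprint and 21.4 mm tall.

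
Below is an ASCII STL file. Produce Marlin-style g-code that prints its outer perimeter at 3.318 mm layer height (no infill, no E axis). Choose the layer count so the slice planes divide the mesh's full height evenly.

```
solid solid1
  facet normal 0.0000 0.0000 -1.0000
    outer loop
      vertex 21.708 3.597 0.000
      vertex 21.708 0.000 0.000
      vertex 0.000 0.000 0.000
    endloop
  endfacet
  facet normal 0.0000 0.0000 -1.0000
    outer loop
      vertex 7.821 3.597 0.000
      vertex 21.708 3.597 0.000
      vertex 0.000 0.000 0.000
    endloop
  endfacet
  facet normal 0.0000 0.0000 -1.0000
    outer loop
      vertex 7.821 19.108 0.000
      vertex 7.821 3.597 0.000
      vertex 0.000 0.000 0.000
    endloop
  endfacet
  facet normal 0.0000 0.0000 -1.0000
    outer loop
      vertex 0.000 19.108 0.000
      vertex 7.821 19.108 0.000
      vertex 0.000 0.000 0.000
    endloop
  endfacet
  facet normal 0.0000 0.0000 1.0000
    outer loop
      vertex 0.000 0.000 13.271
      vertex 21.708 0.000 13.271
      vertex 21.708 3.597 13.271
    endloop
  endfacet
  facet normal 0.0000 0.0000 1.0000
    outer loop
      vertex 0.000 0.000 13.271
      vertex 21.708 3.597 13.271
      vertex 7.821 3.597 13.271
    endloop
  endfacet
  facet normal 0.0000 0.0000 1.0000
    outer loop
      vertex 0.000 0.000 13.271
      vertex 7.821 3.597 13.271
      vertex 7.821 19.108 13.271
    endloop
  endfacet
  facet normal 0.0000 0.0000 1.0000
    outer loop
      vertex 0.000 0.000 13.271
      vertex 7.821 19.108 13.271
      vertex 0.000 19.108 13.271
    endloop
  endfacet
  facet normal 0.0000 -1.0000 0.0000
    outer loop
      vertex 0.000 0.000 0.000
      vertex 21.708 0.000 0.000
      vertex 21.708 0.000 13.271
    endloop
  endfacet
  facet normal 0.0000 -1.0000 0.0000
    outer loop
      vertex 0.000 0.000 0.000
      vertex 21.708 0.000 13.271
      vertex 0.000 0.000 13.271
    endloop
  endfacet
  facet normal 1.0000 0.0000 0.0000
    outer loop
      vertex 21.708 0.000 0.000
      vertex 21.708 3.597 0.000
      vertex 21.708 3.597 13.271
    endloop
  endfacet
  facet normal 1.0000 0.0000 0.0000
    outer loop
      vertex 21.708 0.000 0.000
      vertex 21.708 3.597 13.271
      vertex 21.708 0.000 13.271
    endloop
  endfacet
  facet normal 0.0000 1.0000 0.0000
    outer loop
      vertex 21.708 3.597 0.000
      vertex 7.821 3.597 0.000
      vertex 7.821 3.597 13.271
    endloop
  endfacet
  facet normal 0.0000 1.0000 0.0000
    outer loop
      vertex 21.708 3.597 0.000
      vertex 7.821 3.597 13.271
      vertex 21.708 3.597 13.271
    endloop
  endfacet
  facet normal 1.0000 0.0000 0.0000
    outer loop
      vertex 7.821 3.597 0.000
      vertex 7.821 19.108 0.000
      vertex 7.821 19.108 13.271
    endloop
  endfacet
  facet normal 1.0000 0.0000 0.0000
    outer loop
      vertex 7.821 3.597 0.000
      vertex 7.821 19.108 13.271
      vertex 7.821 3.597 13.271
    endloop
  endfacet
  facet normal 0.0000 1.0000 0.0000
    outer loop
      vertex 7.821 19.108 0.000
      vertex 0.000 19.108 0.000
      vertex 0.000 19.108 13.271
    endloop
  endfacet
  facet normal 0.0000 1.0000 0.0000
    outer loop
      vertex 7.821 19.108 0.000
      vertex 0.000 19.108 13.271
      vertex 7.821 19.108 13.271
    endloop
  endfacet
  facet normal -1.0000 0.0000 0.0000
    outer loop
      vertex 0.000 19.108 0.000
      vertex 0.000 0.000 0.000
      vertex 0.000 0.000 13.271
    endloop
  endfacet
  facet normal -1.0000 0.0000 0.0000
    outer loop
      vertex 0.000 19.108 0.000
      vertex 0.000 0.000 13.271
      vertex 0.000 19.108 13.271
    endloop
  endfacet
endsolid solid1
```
; perimeter-only toolpath
G21 ; units = mm
G90 ; absolute positioning
G28 ; home
; layer 1
G0 Z3.318
G0 X0.000 Y0.000
G1 X21.708 Y0.000
G1 X21.708 Y3.597
G1 X7.821 Y3.597
G1 X7.821 Y19.108
G1 X0.000 Y19.108
G1 X0.000 Y0.000
; layer 2
G0 Z6.636
G0 X0.000 Y0.000
G1 X21.708 Y0.000
G1 X21.708 Y3.597
G1 X7.821 Y3.597
G1 X7.821 Y19.108
G1 X0.000 Y19.108
G1 X0.000 Y0.000
; layer 3
G0 Z9.953
G0 X0.000 Y0.000
G1 X21.708 Y0.000
G1 X21.708 Y3.597
G1 X7.821 Y3.597
G1 X7.821 Y19.108
G1 X0.000 Y19.108
G1 X0.000 Y0.000
; layer 4
G0 Z13.271
G0 X0.000 Y0.000
G1 X21.708 Y0.000
G1 X21.708 Y3.597
G1 X7.821 Y3.597
G1 X7.821 Y19.108
G1 X0.000 Y19.108
G1 X0.000 Y0.000
M2 ; end

The solid is an L-shaped prism: outer 21.7 × 19.1 mm, arm thicknesses ≈ 3.6 mm (horizontal) and 7.82 mm (vertical), extruded 13.3 mm in z. Slicing at Δz = 3.318 mm — 4 equal slices spanning the solid's height, so layer i sits at z = i·h/4 — gives 4 non-empty perimeters. Each is a 6-segment closed polygon; G0 lifts to the layer z and rapids to the start vertex, then G1 traces the edges.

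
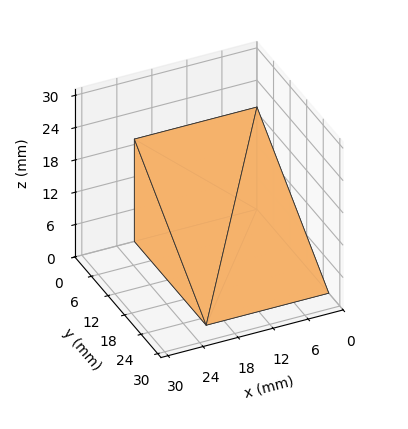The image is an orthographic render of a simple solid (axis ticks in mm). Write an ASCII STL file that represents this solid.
Reading the render: the shape is a wedge (ramp): 21 × 26 mm base, rising to 19 mm along the y=0 edge and sloping linearly to z=0 at y=26 (dimensions read to the nearest mm from the axis ticks). For the STL, each face is triangulated and given an outward normal.

solid part
  facet normal 0.0000 0.0000 -1.0000
    outer loop
      vertex 21.00 26.00 0.00
      vertex 21.00 0.00 0.00
      vertex 0.00 0.00 0.00
    endloop
  endfacet
  facet normal 0.0000 0.0000 -1.0000
    outer loop
      vertex 0.00 26.00 0.00
      vertex 21.00 26.00 0.00
      vertex 0.00 0.00 0.00
    endloop
  endfacet
  facet normal 0.0000 -1.0000 0.0000
    outer loop
      vertex 0.00 0.00 0.00
      vertex 21.00 0.00 0.00
      vertex 21.00 0.00 19.00
    endloop
  endfacet
  facet normal 0.0000 -1.0000 0.0000
    outer loop
      vertex 0.00 0.00 0.00
      vertex 21.00 0.00 19.00
      vertex 0.00 0.00 19.00
    endloop
  endfacet
  facet normal 0.0000 0.5900 0.8074
    outer loop
      vertex 0.00 0.00 19.00
      vertex 21.00 0.00 19.00
      vertex 21.00 26.00 0.00
    endloop
  endfacet
  facet normal 0.0000 0.5900 0.8074
    outer loop
      vertex 0.00 0.00 19.00
      vertex 21.00 26.00 0.00
      vertex 0.00 26.00 0.00
    endloop
  endfacet
  facet normal -1.0000 0.0000 0.0000
    outer loop
      vertex 0.00 0.00 19.00
      vertex 0.00 26.00 0.00
      vertex 0.00 0.00 0.00
    endloop
  endfacet
  facet normal 1.0000 0.0000 0.0000
    outer loop
      vertex 21.00 0.00 0.00
      vertex 21.00 26.00 0.00
      vertex 21.00 0.00 19.00
    endloop
  endfacet
endsolid part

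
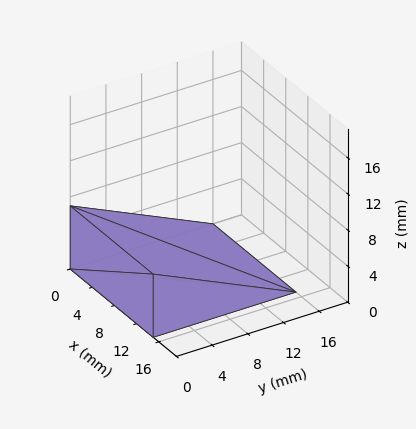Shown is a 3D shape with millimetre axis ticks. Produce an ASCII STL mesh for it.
Reading the render: the shape is a wedge (ramp): 15 × 16 mm base, rising to 7 mm along the y=0 edge and sloping linearly to z=0 at y=16 (dimensions read to the nearest mm from the axis ticks). For the STL, each face is triangulated and given an outward normal.

solid part
  facet normal 0.0000 0.0000 -1.0000
    outer loop
      vertex 15.0 16.0 0.0
      vertex 15.0 0.0 0.0
      vertex 0.0 0.0 0.0
    endloop
  endfacet
  facet normal 0.0000 0.0000 -1.0000
    outer loop
      vertex 0.0 16.0 0.0
      vertex 15.0 16.0 0.0
      vertex 0.0 0.0 0.0
    endloop
  endfacet
  facet normal 0.0000 -1.0000 0.0000
    outer loop
      vertex 0.0 0.0 0.0
      vertex 15.0 0.0 0.0
      vertex 15.0 0.0 7.0
    endloop
  endfacet
  facet normal 0.0000 -1.0000 0.0000
    outer loop
      vertex 0.0 0.0 0.0
      vertex 15.0 0.0 7.0
      vertex 0.0 0.0 7.0
    endloop
  endfacet
  facet normal 0.0000 0.4008 0.9162
    outer loop
      vertex 0.0 0.0 7.0
      vertex 15.0 0.0 7.0
      vertex 15.0 16.0 0.0
    endloop
  endfacet
  facet normal 0.0000 0.4008 0.9162
    outer loop
      vertex 0.0 0.0 7.0
      vertex 15.0 16.0 0.0
      vertex 0.0 16.0 0.0
    endloop
  endfacet
  facet normal -1.0000 0.0000 0.0000
    outer loop
      vertex 0.0 0.0 7.0
      vertex 0.0 16.0 0.0
      vertex 0.0 0.0 0.0
    endloop
  endfacet
  facet normal 1.0000 0.0000 0.0000
    outer loop
      vertex 15.0 0.0 0.0
      vertex 15.0 16.0 0.0
      vertex 15.0 0.0 7.0
    endloop
  endfacet
endsolid part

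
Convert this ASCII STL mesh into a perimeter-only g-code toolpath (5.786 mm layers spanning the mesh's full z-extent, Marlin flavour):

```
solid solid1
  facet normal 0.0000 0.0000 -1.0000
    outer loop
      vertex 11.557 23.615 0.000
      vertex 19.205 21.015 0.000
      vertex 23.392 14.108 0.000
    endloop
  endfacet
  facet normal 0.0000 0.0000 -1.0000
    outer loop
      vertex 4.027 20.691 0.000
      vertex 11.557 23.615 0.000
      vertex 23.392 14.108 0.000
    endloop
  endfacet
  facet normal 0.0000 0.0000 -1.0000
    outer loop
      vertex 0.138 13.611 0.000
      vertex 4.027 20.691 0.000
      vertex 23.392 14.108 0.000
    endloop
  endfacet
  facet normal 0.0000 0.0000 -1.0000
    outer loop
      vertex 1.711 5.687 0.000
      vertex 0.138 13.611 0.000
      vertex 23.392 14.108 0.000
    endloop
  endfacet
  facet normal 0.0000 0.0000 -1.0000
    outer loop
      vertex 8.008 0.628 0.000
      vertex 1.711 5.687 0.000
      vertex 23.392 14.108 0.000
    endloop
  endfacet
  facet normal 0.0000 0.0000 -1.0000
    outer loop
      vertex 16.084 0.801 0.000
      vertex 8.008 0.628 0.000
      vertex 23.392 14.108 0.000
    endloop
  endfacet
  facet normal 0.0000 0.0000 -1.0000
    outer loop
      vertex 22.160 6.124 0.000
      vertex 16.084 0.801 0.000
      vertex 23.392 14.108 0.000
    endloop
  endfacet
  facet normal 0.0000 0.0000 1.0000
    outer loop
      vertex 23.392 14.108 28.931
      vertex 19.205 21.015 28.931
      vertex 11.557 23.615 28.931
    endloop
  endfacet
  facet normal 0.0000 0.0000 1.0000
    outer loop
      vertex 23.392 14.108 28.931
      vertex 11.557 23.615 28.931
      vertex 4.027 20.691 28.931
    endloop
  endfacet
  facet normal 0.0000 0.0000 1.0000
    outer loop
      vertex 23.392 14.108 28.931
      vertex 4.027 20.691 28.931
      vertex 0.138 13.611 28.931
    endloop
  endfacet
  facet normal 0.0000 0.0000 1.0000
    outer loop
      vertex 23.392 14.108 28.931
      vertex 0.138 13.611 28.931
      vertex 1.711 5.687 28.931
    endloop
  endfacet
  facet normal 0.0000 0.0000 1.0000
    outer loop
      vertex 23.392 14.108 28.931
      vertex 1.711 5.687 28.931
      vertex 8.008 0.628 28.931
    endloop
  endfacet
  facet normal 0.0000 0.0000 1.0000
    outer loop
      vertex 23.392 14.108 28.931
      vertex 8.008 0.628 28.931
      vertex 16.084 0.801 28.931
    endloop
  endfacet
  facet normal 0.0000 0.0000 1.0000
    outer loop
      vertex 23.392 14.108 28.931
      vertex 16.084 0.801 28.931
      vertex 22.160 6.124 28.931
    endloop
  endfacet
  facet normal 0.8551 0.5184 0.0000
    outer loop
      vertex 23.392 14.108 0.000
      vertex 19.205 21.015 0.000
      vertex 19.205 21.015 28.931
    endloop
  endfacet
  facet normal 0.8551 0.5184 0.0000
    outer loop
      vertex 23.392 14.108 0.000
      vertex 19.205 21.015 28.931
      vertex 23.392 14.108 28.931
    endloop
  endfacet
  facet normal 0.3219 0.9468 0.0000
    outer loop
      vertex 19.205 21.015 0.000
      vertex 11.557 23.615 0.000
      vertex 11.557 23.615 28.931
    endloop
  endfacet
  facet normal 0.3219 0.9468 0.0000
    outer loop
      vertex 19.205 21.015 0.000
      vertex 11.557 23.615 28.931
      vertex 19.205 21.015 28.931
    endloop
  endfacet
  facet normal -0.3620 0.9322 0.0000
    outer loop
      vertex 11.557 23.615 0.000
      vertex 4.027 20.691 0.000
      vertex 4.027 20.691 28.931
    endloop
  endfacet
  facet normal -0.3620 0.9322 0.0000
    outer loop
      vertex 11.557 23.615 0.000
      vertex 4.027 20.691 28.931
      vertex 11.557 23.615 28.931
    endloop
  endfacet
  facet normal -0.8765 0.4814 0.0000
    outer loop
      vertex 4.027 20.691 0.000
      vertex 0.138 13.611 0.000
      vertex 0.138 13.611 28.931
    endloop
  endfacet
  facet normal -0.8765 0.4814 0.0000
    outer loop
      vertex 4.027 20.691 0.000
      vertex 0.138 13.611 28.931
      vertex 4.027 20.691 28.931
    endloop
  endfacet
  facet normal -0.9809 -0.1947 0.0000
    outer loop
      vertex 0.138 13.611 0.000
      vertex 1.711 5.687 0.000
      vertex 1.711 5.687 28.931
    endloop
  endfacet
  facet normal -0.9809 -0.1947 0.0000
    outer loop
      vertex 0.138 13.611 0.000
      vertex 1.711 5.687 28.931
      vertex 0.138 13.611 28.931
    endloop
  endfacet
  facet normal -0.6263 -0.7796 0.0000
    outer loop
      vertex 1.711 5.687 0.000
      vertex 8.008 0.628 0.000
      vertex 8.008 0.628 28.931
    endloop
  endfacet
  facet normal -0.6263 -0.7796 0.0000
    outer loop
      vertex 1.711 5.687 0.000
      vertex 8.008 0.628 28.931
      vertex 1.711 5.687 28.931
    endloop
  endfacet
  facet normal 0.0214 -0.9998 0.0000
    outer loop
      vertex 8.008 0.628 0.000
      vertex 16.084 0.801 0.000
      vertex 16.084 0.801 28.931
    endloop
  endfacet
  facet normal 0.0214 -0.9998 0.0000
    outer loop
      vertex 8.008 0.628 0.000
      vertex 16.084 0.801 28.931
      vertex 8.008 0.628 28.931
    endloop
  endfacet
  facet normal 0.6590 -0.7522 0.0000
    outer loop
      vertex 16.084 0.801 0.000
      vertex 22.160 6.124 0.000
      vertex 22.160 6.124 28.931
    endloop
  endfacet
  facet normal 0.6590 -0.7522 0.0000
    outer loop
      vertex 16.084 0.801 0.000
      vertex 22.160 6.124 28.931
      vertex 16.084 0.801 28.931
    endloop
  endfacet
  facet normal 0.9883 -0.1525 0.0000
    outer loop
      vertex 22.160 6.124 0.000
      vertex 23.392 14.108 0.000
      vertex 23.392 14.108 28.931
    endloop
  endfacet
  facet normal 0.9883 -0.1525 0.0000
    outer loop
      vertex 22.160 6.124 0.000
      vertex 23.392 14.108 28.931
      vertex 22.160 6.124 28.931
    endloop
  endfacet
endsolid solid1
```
; perimeter-only toolpath
G21 ; units = mm
G90 ; absolute positioning
G28 ; home
; layer 1
G0 Z5.786
G0 X23.392 Y14.108
G1 X19.205 Y21.015
G1 X11.557 Y23.615
G1 X4.027 Y20.691
G1 X0.138 Y13.611
G1 X1.711 Y5.687
G1 X8.008 Y0.628
G1 X16.084 Y0.801
G1 X22.160 Y6.124
G1 X23.392 Y14.108
; layer 2
G0 Z11.572
G0 X23.392 Y14.108
G1 X19.205 Y21.015
G1 X11.557 Y23.615
G1 X4.027 Y20.691
G1 X0.138 Y13.611
G1 X1.711 Y5.687
G1 X8.008 Y0.628
G1 X16.084 Y0.801
G1 X22.160 Y6.124
G1 X23.392 Y14.108
; layer 3
G0 Z17.359
G0 X23.392 Y14.108
G1 X19.205 Y21.015
G1 X11.557 Y23.615
G1 X4.027 Y20.691
G1 X0.138 Y13.611
G1 X1.711 Y5.687
G1 X8.008 Y0.628
G1 X16.084 Y0.801
G1 X22.160 Y6.124
G1 X23.392 Y14.108
; layer 4
G0 Z23.145
G0 X23.392 Y14.108
G1 X19.205 Y21.015
G1 X11.557 Y23.615
G1 X4.027 Y20.691
G1 X0.138 Y13.611
G1 X1.711 Y5.687
G1 X8.008 Y0.628
G1 X16.084 Y0.801
G1 X22.160 Y6.124
G1 X23.392 Y14.108
; layer 5
G0 Z28.931
G0 X23.392 Y14.108
G1 X19.205 Y21.015
G1 X11.557 Y23.615
G1 X4.027 Y20.691
G1 X0.138 Y13.611
G1 X1.711 Y5.687
G1 X8.008 Y0.628
G1 X16.084 Y0.801
G1 X22.160 Y6.124
G1 X23.392 Y14.108
M2 ; end

The solid is a regular 9-sided prism (a cylinder approximated with 9 flat sides), circumscribed radius ≈ 11.8 mm, height ≈ 28.9 mm. Slicing at Δz = 5.786 mm — 5 equal slices spanning the solid's height, so layer i sits at z = i·h/5 — gives 5 non-empty perimeters. Each is a 9-segment closed polygon; G0 lifts to the layer z and rapids to the start vertex, then G1 traces the edges.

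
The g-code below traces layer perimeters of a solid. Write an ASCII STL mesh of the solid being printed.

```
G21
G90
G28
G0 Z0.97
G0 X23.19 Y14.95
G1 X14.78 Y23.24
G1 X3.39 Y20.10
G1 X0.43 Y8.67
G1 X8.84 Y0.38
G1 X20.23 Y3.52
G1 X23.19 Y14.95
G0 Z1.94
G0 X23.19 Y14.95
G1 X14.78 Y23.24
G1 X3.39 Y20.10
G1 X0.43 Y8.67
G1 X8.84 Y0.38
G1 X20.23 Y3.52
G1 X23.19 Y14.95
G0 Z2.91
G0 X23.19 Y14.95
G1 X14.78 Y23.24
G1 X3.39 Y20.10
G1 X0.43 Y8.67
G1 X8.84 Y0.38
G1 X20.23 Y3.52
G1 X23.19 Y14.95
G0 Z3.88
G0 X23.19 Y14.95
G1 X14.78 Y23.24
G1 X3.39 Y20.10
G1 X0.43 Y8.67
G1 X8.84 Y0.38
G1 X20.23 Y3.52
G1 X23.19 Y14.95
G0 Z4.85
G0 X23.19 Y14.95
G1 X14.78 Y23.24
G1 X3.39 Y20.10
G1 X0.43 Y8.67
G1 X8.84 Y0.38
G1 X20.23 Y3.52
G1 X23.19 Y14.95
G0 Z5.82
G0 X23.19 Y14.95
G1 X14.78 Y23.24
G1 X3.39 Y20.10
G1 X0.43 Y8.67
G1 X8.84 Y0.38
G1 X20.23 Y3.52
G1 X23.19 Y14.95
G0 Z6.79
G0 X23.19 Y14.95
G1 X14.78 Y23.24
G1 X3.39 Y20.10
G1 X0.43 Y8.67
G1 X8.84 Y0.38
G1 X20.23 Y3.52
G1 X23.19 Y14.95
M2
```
solid part
  facet normal 0.0000 0.0000 -1.0000
    outer loop
      vertex 3.39 20.10 0.00
      vertex 14.78 23.24 0.00
      vertex 23.19 14.95 0.00
    endloop
  endfacet
  facet normal 0.0000 0.0000 -1.0000
    outer loop
      vertex 0.43 8.67 0.00
      vertex 3.39 20.10 0.00
      vertex 23.19 14.95 0.00
    endloop
  endfacet
  facet normal 0.0000 0.0000 -1.0000
    outer loop
      vertex 8.84 0.38 0.00
      vertex 0.43 8.67 0.00
      vertex 23.19 14.95 0.00
    endloop
  endfacet
  facet normal 0.0000 0.0000 -1.0000
    outer loop
      vertex 20.23 3.52 0.00
      vertex 8.84 0.38 0.00
      vertex 23.19 14.95 0.00
    endloop
  endfacet
  facet normal 0.0000 0.0000 1.0000
    outer loop
      vertex 23.19 14.95 6.79
      vertex 14.78 23.24 6.79
      vertex 3.39 20.10 6.79
    endloop
  endfacet
  facet normal 0.0000 0.0000 1.0000
    outer loop
      vertex 23.19 14.95 6.79
      vertex 3.39 20.10 6.79
      vertex 0.43 8.67 6.79
    endloop
  endfacet
  facet normal 0.0000 0.0000 1.0000
    outer loop
      vertex 23.19 14.95 6.79
      vertex 0.43 8.67 6.79
      vertex 8.84 0.38 6.79
    endloop
  endfacet
  facet normal 0.0000 0.0000 1.0000
    outer loop
      vertex 23.19 14.95 6.79
      vertex 8.84 0.38 6.79
      vertex 20.23 3.52 6.79
    endloop
  endfacet
  facet normal 0.7020 0.7122 0.0000
    outer loop
      vertex 23.19 14.95 0.00
      vertex 14.78 23.24 0.00
      vertex 14.78 23.24 6.79
    endloop
  endfacet
  facet normal 0.7020 0.7122 0.0000
    outer loop
      vertex 23.19 14.95 0.00
      vertex 14.78 23.24 6.79
      vertex 23.19 14.95 6.79
    endloop
  endfacet
  facet normal -0.2658 0.9640 0.0000
    outer loop
      vertex 14.78 23.24 0.00
      vertex 3.39 20.10 0.00
      vertex 3.39 20.10 6.79
    endloop
  endfacet
  facet normal -0.2658 0.9640 0.0000
    outer loop
      vertex 14.78 23.24 0.00
      vertex 3.39 20.10 6.79
      vertex 14.78 23.24 6.79
    endloop
  endfacet
  facet normal -0.9681 0.2507 0.0000
    outer loop
      vertex 3.39 20.10 0.00
      vertex 0.43 8.67 0.00
      vertex 0.43 8.67 6.79
    endloop
  endfacet
  facet normal -0.9681 0.2507 0.0000
    outer loop
      vertex 3.39 20.10 0.00
      vertex 0.43 8.67 6.79
      vertex 3.39 20.10 6.79
    endloop
  endfacet
  facet normal -0.7020 -0.7122 0.0000
    outer loop
      vertex 0.43 8.67 0.00
      vertex 8.84 0.38 0.00
      vertex 8.84 0.38 6.79
    endloop
  endfacet
  facet normal -0.7020 -0.7122 0.0000
    outer loop
      vertex 0.43 8.67 0.00
      vertex 8.84 0.38 6.79
      vertex 0.43 8.67 6.79
    endloop
  endfacet
  facet normal 0.2658 -0.9640 0.0000
    outer loop
      vertex 8.84 0.38 0.00
      vertex 20.23 3.52 0.00
      vertex 20.23 3.52 6.79
    endloop
  endfacet
  facet normal 0.2658 -0.9640 0.0000
    outer loop
      vertex 8.84 0.38 0.00
      vertex 20.23 3.52 6.79
      vertex 8.84 0.38 6.79
    endloop
  endfacet
  facet normal 0.9681 -0.2507 0.0000
    outer loop
      vertex 20.23 3.52 0.00
      vertex 23.19 14.95 0.00
      vertex 23.19 14.95 6.79
    endloop
  endfacet
  facet normal 0.9681 -0.2507 0.0000
    outer loop
      vertex 20.23 3.52 0.00
      vertex 23.19 14.95 6.79
      vertex 20.23 3.52 6.79
    endloop
  endfacet
endsolid part

The G0 Z moves step by Δz≈0.97 mm. Every layer's G1 loop is the same polygon, so the solid is a straight extrusion of it from z=0 to z≈6.79. Closing with flat bottom and top caps and triangulating gives 20 facets — a regular 6-sided prism (a cylinder approximated with 6 flat sides), circumscribed radius ≈ 11.8 mm, height ≈ 6.79 mm.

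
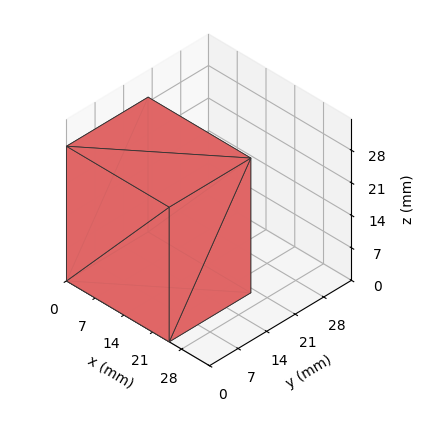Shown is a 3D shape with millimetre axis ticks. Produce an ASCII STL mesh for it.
Reading the render: the shape is a rectangular box, roughly 25 × 20 mm footprint and 29 mm tall (dimensions read to the nearest mm from the axis ticks). For the STL, each face is triangulated and given an outward normal.

solid part
  facet normal 0.0000 0.0000 -1.0000
    outer loop
      vertex 25.000 20.000 0.000
      vertex 25.000 0.000 0.000
      vertex 0.000 0.000 0.000
    endloop
  endfacet
  facet normal 0.0000 0.0000 -1.0000
    outer loop
      vertex 0.000 20.000 0.000
      vertex 25.000 20.000 0.000
      vertex 0.000 0.000 0.000
    endloop
  endfacet
  facet normal 0.0000 0.0000 1.0000
    outer loop
      vertex 0.000 0.000 29.000
      vertex 25.000 0.000 29.000
      vertex 25.000 20.000 29.000
    endloop
  endfacet
  facet normal 0.0000 0.0000 1.0000
    outer loop
      vertex 0.000 0.000 29.000
      vertex 25.000 20.000 29.000
      vertex 0.000 20.000 29.000
    endloop
  endfacet
  facet normal 0.0000 -1.0000 0.0000
    outer loop
      vertex 0.000 0.000 0.000
      vertex 25.000 0.000 0.000
      vertex 25.000 0.000 29.000
    endloop
  endfacet
  facet normal 0.0000 -1.0000 0.0000
    outer loop
      vertex 0.000 0.000 0.000
      vertex 25.000 0.000 29.000
      vertex 0.000 0.000 29.000
    endloop
  endfacet
  facet normal 0.0000 1.0000 0.0000
    outer loop
      vertex 25.000 20.000 29.000
      vertex 25.000 20.000 0.000
      vertex 0.000 20.000 0.000
    endloop
  endfacet
  facet normal 0.0000 1.0000 0.0000
    outer loop
      vertex 0.000 20.000 29.000
      vertex 25.000 20.000 29.000
      vertex 0.000 20.000 0.000
    endloop
  endfacet
  facet normal -1.0000 0.0000 0.0000
    outer loop
      vertex 0.000 20.000 29.000
      vertex 0.000 20.000 0.000
      vertex 0.000 0.000 0.000
    endloop
  endfacet
  facet normal -1.0000 0.0000 0.0000
    outer loop
      vertex 0.000 0.000 29.000
      vertex 0.000 20.000 29.000
      vertex 0.000 0.000 0.000
    endloop
  endfacet
  facet normal 1.0000 0.0000 0.0000
    outer loop
      vertex 25.000 0.000 0.000
      vertex 25.000 20.000 0.000
      vertex 25.000 20.000 29.000
    endloop
  endfacet
  facet normal 1.0000 0.0000 0.0000
    outer loop
      vertex 25.000 0.000 0.000
      vertex 25.000 20.000 29.000
      vertex 25.000 0.000 29.000
    endloop
  endfacet
endsolid part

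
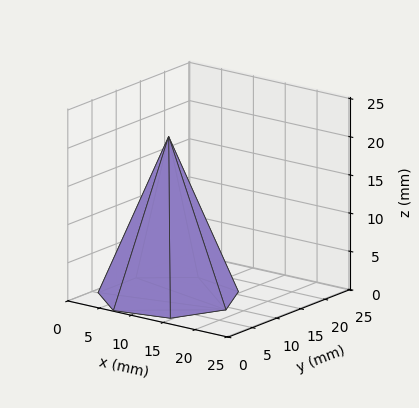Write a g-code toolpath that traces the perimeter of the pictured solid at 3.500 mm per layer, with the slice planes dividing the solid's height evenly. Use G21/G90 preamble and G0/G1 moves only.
Reading the render: the shape is a regular 7-sided pyramid, base circumscribed radius ≈ 9 mm, apex at z ≈ 21 mm (dimensions read to the nearest mm from the axis ticks). For the g-code, the solid's height is divided into equal slices at the stated Δz and each level perimeter traced with G1 moves after a G0 lift.

; perimeter-only toolpath
G21 ; units = mm
G90 ; absolute positioning
G28 ; home
; layer 1
G0 Z3.500
G0 X16.500 Y9.000
G1 X13.676 Y14.863
G1 X7.331 Y16.312
G1 X2.242 Y12.254
G1 X2.242 Y5.746
G1 X7.331 Y1.688
G1 X13.676 Y3.137
G1 X16.500 Y9.000
; layer 2
G0 Z7.000
G0 X15.000 Y9.000
G1 X12.741 Y13.691
G1 X7.665 Y14.849
G1 X3.594 Y11.603
G1 X3.594 Y6.397
G1 X7.665 Y3.151
G1 X12.741 Y4.309
G1 X15.000 Y9.000
; layer 3
G0 Z10.500
G0 X13.500 Y9.000
G1 X11.806 Y12.518
G1 X7.998 Y13.387
G1 X4.946 Y10.953
G1 X4.946 Y7.047
G1 X7.998 Y4.613
G1 X11.806 Y5.482
G1 X13.500 Y9.000
; layer 4
G0 Z14.000
G0 X12.000 Y9.000
G1 X10.870 Y11.345
G1 X8.332 Y11.925
G1 X6.297 Y10.302
G1 X6.297 Y7.698
G1 X8.332 Y6.075
G1 X10.870 Y6.655
G1 X12.000 Y9.000
; layer 5
G0 Z17.500
G0 X10.500 Y9.000
G1 X9.935 Y10.173
G1 X8.666 Y10.462
G1 X7.649 Y9.651
G1 X7.649 Y8.349
G1 X8.666 Y7.538
G1 X9.935 Y7.827
G1 X10.500 Y9.000
M2 ; end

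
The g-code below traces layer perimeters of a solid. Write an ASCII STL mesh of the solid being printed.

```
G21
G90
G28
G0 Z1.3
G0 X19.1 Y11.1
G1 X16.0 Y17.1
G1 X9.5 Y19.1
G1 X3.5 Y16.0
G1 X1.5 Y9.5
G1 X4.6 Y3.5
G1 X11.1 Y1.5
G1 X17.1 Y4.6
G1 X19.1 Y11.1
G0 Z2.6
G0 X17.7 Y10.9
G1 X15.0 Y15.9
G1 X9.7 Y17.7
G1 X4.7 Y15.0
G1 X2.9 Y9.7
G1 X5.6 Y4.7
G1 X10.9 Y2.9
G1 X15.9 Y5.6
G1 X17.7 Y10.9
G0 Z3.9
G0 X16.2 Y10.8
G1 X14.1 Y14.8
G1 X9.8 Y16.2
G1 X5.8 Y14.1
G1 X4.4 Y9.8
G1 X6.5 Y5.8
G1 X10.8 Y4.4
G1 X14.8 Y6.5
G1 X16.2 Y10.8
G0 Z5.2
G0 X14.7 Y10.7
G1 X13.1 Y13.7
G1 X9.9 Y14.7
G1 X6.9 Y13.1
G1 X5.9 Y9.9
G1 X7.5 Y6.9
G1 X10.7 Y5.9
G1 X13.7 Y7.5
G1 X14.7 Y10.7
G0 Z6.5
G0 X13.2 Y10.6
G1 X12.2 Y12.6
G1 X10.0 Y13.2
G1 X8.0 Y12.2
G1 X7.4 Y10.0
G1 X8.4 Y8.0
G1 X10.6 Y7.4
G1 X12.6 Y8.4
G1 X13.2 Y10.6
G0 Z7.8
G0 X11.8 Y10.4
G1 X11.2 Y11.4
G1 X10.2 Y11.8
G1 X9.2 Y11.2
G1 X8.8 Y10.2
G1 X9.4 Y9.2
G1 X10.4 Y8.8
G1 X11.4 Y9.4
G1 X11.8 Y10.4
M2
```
solid part
  facet normal 0.0000 0.0000 -1.0000
    outer loop
      vertex 9.4 20.6 0.0
      vertex 16.9 18.2 0.0
      vertex 20.6 11.2 0.0
    endloop
  endfacet
  facet normal 0.0000 0.0000 -1.0000
    outer loop
      vertex 2.4 16.9 0.0
      vertex 9.4 20.6 0.0
      vertex 20.6 11.2 0.0
    endloop
  endfacet
  facet normal 0.0000 0.0000 -1.0000
    outer loop
      vertex 0.0 9.4 0.0
      vertex 2.4 16.9 0.0
      vertex 20.6 11.2 0.0
    endloop
  endfacet
  facet normal 0.0000 0.0000 -1.0000
    outer loop
      vertex 3.7 2.4 0.0
      vertex 0.0 9.4 0.0
      vertex 20.6 11.2 0.0
    endloop
  endfacet
  facet normal 0.0000 0.0000 -1.0000
    outer loop
      vertex 11.2 0.0 0.0
      vertex 3.7 2.4 0.0
      vertex 20.6 11.2 0.0
    endloop
  endfacet
  facet normal 0.0000 0.0000 -1.0000
    outer loop
      vertex 18.2 3.7 0.0
      vertex 11.2 0.0 0.0
      vertex 20.6 11.2 0.0
    endloop
  endfacet
  facet normal 0.6107 0.3228 0.7231
    outer loop
      vertex 20.6 11.2 0.0
      vertex 16.9 18.2 0.0
      vertex 10.3 10.3 9.1
    endloop
  endfacet
  facet normal 0.2104 0.6575 0.7234
    outer loop
      vertex 16.9 18.2 0.0
      vertex 9.4 20.6 0.0
      vertex 10.3 10.3 9.1
    endloop
  endfacet
  facet normal -0.3228 0.6107 0.7231
    outer loop
      vertex 9.4 20.6 0.0
      vertex 2.4 16.9 0.0
      vertex 10.3 10.3 9.1
    endloop
  endfacet
  facet normal -0.6575 0.2104 0.7234
    outer loop
      vertex 2.4 16.9 0.0
      vertex 0.0 9.4 0.0
      vertex 10.3 10.3 9.1
    endloop
  endfacet
  facet normal -0.6107 -0.3228 0.7231
    outer loop
      vertex 0.0 9.4 0.0
      vertex 3.7 2.4 0.0
      vertex 10.3 10.3 9.1
    endloop
  endfacet
  facet normal -0.2104 -0.6575 0.7234
    outer loop
      vertex 3.7 2.4 0.0
      vertex 11.2 0.0 0.0
      vertex 10.3 10.3 9.1
    endloop
  endfacet
  facet normal 0.3228 -0.6107 0.7231
    outer loop
      vertex 11.2 0.0 0.0
      vertex 18.2 3.7 0.0
      vertex 10.3 10.3 9.1
    endloop
  endfacet
  facet normal 0.6575 -0.2104 0.7234
    outer loop
      vertex 18.2 3.7 0.0
      vertex 20.6 11.2 0.0
      vertex 10.3 10.3 9.1
    endloop
  endfacet
endsolid part

The G0 Z moves step by Δz≈1.3 mm. The G1 loops shrink linearly with z, so the solid tapers from its base footprint up to z≈9.1. Closing with a flat bottom cap and the tapered top and triangulating gives 14 facets — a regular 8-sided pyramid, base circumscribed radius ≈ 10.3 mm, apex at z ≈ 9.1 mm.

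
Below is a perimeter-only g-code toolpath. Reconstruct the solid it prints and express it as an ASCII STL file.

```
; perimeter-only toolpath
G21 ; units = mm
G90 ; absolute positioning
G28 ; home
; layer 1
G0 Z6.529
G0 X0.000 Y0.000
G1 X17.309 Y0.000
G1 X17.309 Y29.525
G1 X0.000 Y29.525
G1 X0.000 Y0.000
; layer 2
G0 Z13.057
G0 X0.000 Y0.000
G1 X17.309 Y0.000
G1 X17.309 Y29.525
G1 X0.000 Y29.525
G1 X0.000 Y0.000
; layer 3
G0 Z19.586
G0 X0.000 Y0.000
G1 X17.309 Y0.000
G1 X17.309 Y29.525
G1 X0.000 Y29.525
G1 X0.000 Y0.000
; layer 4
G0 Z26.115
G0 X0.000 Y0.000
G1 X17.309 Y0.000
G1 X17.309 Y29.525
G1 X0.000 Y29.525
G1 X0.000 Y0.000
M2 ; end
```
solid part
  facet normal 0.0000 0.0000 -1.0000
    outer loop
      vertex 17.309 29.525 0.000
      vertex 17.309 0.000 0.000
      vertex 0.000 0.000 0.000
    endloop
  endfacet
  facet normal 0.0000 0.0000 -1.0000
    outer loop
      vertex 0.000 29.525 0.000
      vertex 17.309 29.525 0.000
      vertex 0.000 0.000 0.000
    endloop
  endfacet
  facet normal 0.0000 0.0000 1.0000
    outer loop
      vertex 0.000 0.000 26.115
      vertex 17.309 0.000 26.115
      vertex 17.309 29.525 26.115
    endloop
  endfacet
  facet normal 0.0000 0.0000 1.0000
    outer loop
      vertex 0.000 0.000 26.115
      vertex 17.309 29.525 26.115
      vertex 0.000 29.525 26.115
    endloop
  endfacet
  facet normal 0.0000 -1.0000 0.0000
    outer loop
      vertex 0.000 0.000 0.000
      vertex 17.309 0.000 0.000
      vertex 17.309 0.000 26.115
    endloop
  endfacet
  facet normal 0.0000 -1.0000 0.0000
    outer loop
      vertex 0.000 0.000 0.000
      vertex 17.309 0.000 26.115
      vertex 0.000 0.000 26.115
    endloop
  endfacet
  facet normal 0.0000 1.0000 0.0000
    outer loop
      vertex 17.309 29.525 26.115
      vertex 17.309 29.525 0.000
      vertex 0.000 29.525 0.000
    endloop
  endfacet
  facet normal 0.0000 1.0000 0.0000
    outer loop
      vertex 0.000 29.525 26.115
      vertex 17.309 29.525 26.115
      vertex 0.000 29.525 0.000
    endloop
  endfacet
  facet normal -1.0000 0.0000 0.0000
    outer loop
      vertex 0.000 29.525 26.115
      vertex 0.000 29.525 0.000
      vertex 0.000 0.000 0.000
    endloop
  endfacet
  facet normal -1.0000 0.0000 0.0000
    outer loop
      vertex 0.000 0.000 26.115
      vertex 0.000 29.525 26.115
      vertex 0.000 0.000 0.000
    endloop
  endfacet
  facet normal 1.0000 0.0000 0.0000
    outer loop
      vertex 17.309 0.000 0.000
      vertex 17.309 29.525 0.000
      vertex 17.309 29.525 26.115
    endloop
  endfacet
  facet normal 1.0000 0.0000 0.0000
    outer loop
      vertex 17.309 0.000 0.000
      vertex 17.309 29.525 26.115
      vertex 17.309 0.000 26.115
    endloop
  endfacet
endsolid part

The G0 Z moves step by Δz≈6.529 mm. Every layer's G1 loop is the same polygon, so the solid is a straight extrusion of it from z=0 to z≈26.1. Closing with flat bottom and top caps and triangulating gives 12 facets — a rectangular box, roughly 17.3 × 29.5 mm footprint and 26.1 mm tall.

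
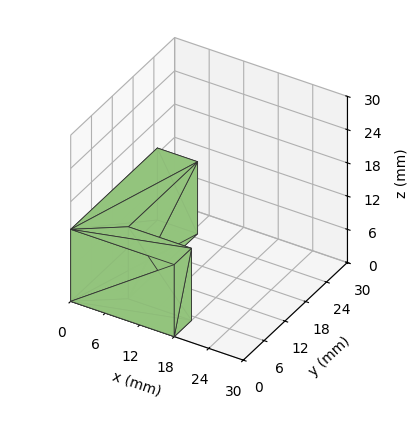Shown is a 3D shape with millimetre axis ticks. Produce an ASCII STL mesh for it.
Reading the render: the shape is an L-shaped prism: outer 18 × 25 mm, arm thicknesses ≈ 5 mm (horizontal) and 7 mm (vertical), extruded 13 mm in z (dimensions read to the nearest mm from the axis ticks). For the STL, each face is triangulated and given an outward normal.

solid part
  facet normal 0.0000 0.0000 -1.0000
    outer loop
      vertex 18.00 5.00 0.00
      vertex 18.00 0.00 0.00
      vertex 0.00 0.00 0.00
    endloop
  endfacet
  facet normal 0.0000 0.0000 -1.0000
    outer loop
      vertex 7.00 5.00 0.00
      vertex 18.00 5.00 0.00
      vertex 0.00 0.00 0.00
    endloop
  endfacet
  facet normal 0.0000 0.0000 -1.0000
    outer loop
      vertex 7.00 25.00 0.00
      vertex 7.00 5.00 0.00
      vertex 0.00 0.00 0.00
    endloop
  endfacet
  facet normal 0.0000 0.0000 -1.0000
    outer loop
      vertex 0.00 25.00 0.00
      vertex 7.00 25.00 0.00
      vertex 0.00 0.00 0.00
    endloop
  endfacet
  facet normal 0.0000 0.0000 1.0000
    outer loop
      vertex 0.00 0.00 13.00
      vertex 18.00 0.00 13.00
      vertex 18.00 5.00 13.00
    endloop
  endfacet
  facet normal 0.0000 0.0000 1.0000
    outer loop
      vertex 0.00 0.00 13.00
      vertex 18.00 5.00 13.00
      vertex 7.00 5.00 13.00
    endloop
  endfacet
  facet normal 0.0000 0.0000 1.0000
    outer loop
      vertex 0.00 0.00 13.00
      vertex 7.00 5.00 13.00
      vertex 7.00 25.00 13.00
    endloop
  endfacet
  facet normal 0.0000 0.0000 1.0000
    outer loop
      vertex 0.00 0.00 13.00
      vertex 7.00 25.00 13.00
      vertex 0.00 25.00 13.00
    endloop
  endfacet
  facet normal 0.0000 -1.0000 0.0000
    outer loop
      vertex 0.00 0.00 0.00
      vertex 18.00 0.00 0.00
      vertex 18.00 0.00 13.00
    endloop
  endfacet
  facet normal 0.0000 -1.0000 0.0000
    outer loop
      vertex 0.00 0.00 0.00
      vertex 18.00 0.00 13.00
      vertex 0.00 0.00 13.00
    endloop
  endfacet
  facet normal 1.0000 0.0000 0.0000
    outer loop
      vertex 18.00 0.00 0.00
      vertex 18.00 5.00 0.00
      vertex 18.00 5.00 13.00
    endloop
  endfacet
  facet normal 1.0000 0.0000 0.0000
    outer loop
      vertex 18.00 0.00 0.00
      vertex 18.00 5.00 13.00
      vertex 18.00 0.00 13.00
    endloop
  endfacet
  facet normal 0.0000 1.0000 0.0000
    outer loop
      vertex 18.00 5.00 0.00
      vertex 7.00 5.00 0.00
      vertex 7.00 5.00 13.00
    endloop
  endfacet
  facet normal 0.0000 1.0000 0.0000
    outer loop
      vertex 18.00 5.00 0.00
      vertex 7.00 5.00 13.00
      vertex 18.00 5.00 13.00
    endloop
  endfacet
  facet normal 1.0000 0.0000 0.0000
    outer loop
      vertex 7.00 5.00 0.00
      vertex 7.00 25.00 0.00
      vertex 7.00 25.00 13.00
    endloop
  endfacet
  facet normal 1.0000 0.0000 0.0000
    outer loop
      vertex 7.00 5.00 0.00
      vertex 7.00 25.00 13.00
      vertex 7.00 5.00 13.00
    endloop
  endfacet
  facet normal 0.0000 1.0000 0.0000
    outer loop
      vertex 7.00 25.00 0.00
      vertex 0.00 25.00 0.00
      vertex 0.00 25.00 13.00
    endloop
  endfacet
  facet normal 0.0000 1.0000 0.0000
    outer loop
      vertex 7.00 25.00 0.00
      vertex 0.00 25.00 13.00
      vertex 7.00 25.00 13.00
    endloop
  endfacet
  facet normal -1.0000 0.0000 0.0000
    outer loop
      vertex 0.00 25.00 0.00
      vertex 0.00 0.00 0.00
      vertex 0.00 0.00 13.00
    endloop
  endfacet
  facet normal -1.0000 0.0000 0.0000
    outer loop
      vertex 0.00 25.00 0.00
      vertex 0.00 0.00 13.00
      vertex 0.00 25.00 13.00
    endloop
  endfacet
endsolid part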